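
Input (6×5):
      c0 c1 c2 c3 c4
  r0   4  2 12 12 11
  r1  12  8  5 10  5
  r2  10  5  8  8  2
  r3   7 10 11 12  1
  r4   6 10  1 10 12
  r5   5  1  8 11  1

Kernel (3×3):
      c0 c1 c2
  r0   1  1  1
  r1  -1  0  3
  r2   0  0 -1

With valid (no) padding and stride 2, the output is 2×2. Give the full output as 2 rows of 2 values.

13 43
48 -2

Output[0,0]: The receptive field on the input at this output position is [4 2 12 / 12 8 5 / 10 5 8]. Elementwise product with the kernel and sum: 4·1 + 2·1 + 12·1 + 12·-1 + 5·3 + 8·-1.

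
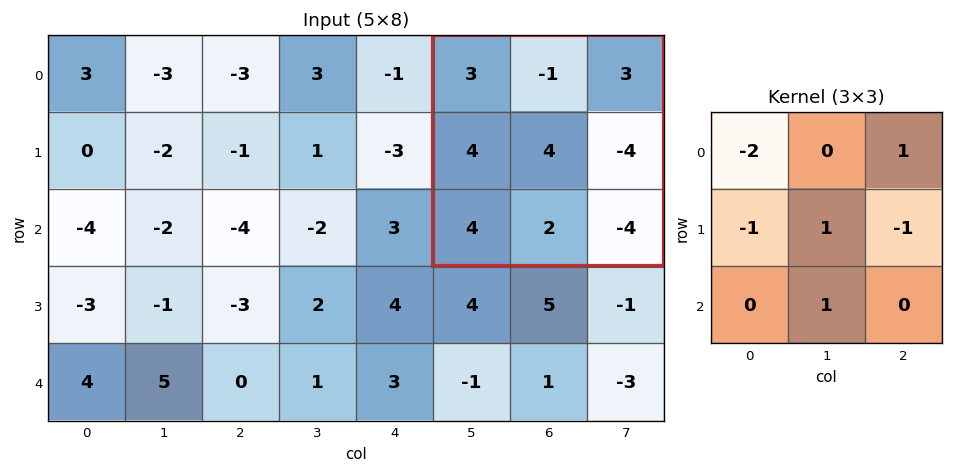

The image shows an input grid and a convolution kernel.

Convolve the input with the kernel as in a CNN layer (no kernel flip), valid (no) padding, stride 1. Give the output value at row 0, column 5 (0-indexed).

The receptive field on the input at this output position is [3 -1 3 / 4 4 -4 / 4 2 -4]. Elementwise product with the kernel and sum: 3·-2 + 3·1 + 4·-1 + 4·1 + -4·-1 + 2·1.

3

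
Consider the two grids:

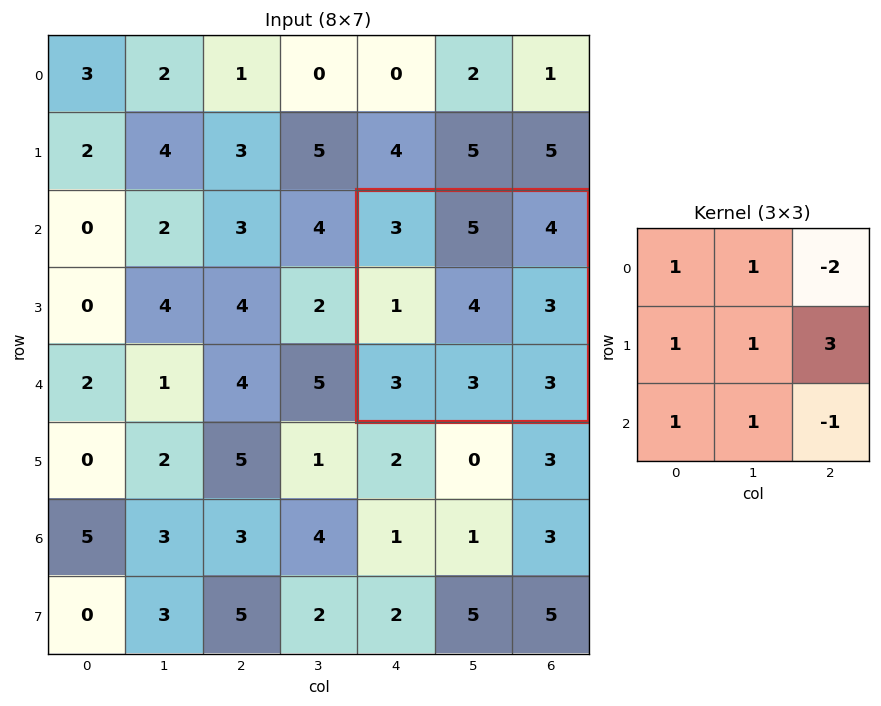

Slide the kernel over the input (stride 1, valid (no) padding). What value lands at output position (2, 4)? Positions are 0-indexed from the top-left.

17

The receptive field on the input at this output position is [3 5 4 / 1 4 3 / 3 3 3]. Elementwise product with the kernel and sum: 3·1 + 5·1 + 4·-2 + 1·1 + 4·1 + 3·3 + 3·1 + 3·1 + 3·-1.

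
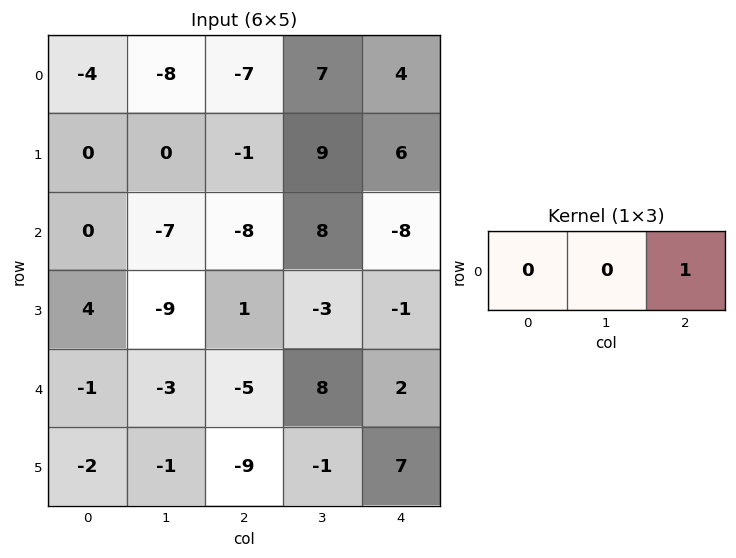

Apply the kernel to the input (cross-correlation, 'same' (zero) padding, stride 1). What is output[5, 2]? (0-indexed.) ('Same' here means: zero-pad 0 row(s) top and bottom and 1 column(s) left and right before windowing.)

-1

The receptive field on the zero-padded input at this output position is [-1 -9 -1]. Elementwise product with the kernel and sum: -1·1.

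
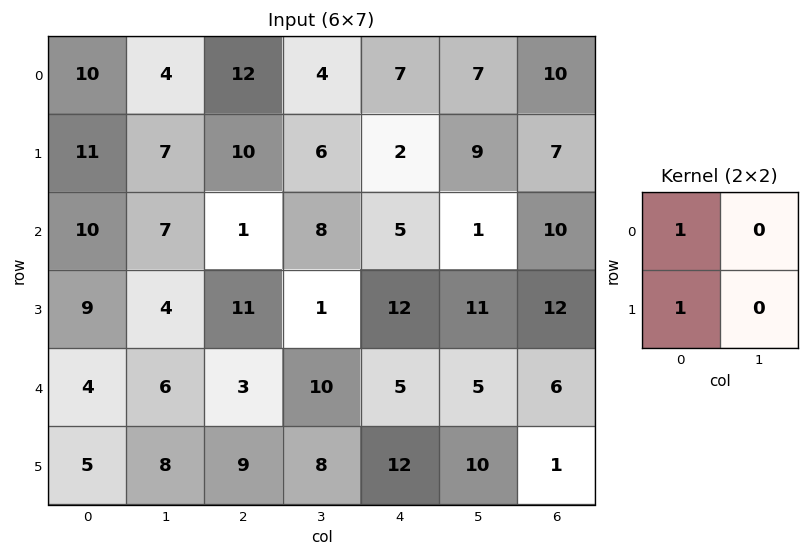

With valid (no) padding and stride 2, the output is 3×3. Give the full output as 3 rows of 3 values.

Output[0,0]: The receptive field on the input at this output position is [10 4 / 11 7]. Elementwise product with the kernel and sum: 10·1 + 11·1.

21 22 9
19 12 17
9 12 17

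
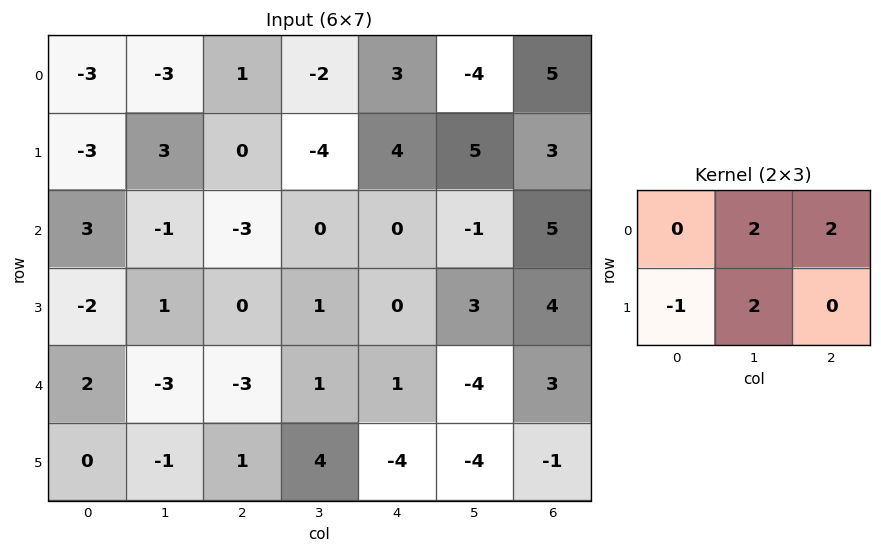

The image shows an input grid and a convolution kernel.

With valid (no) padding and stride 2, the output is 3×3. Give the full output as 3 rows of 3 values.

Output[0,0]: The receptive field on the input at this output position is [-3 -3 1 / -3 3 0]. Elementwise product with the kernel and sum: -3·2 + 1·2 + -3·-1 + 3·2.

5 -6 8
-4 2 14
-14 11 -6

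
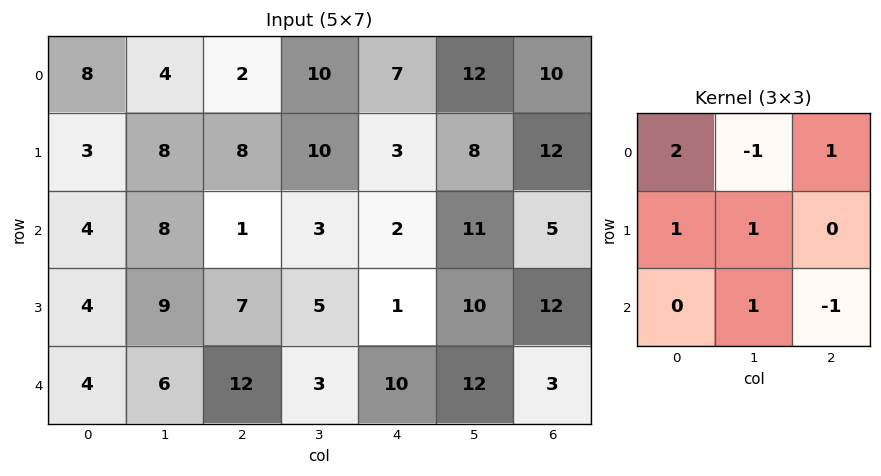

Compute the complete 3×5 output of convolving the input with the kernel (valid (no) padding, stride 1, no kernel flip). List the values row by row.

32 30 20 29 29
20 29 17 21 21
8 43 6 19 18

Output[0,0]: The receptive field on the input at this output position is [8 4 2 / 3 8 8 / 4 8 1]. Elementwise product with the kernel and sum: 8·2 + 4·-1 + 2·1 + 3·1 + 8·1 + 8·1 + 1·-1.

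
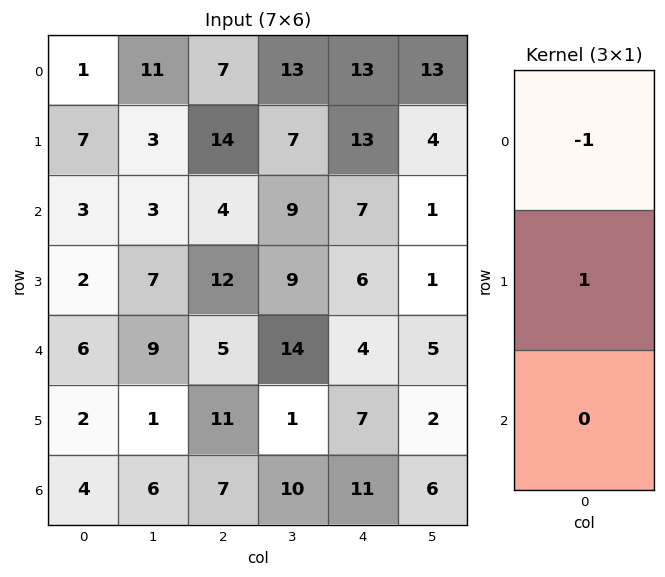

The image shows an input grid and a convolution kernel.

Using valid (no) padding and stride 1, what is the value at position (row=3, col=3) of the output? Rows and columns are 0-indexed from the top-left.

The receptive field on the input at this output position is [9 / 14 / 1]. Elementwise product with the kernel and sum: 9·-1 + 14·1.

5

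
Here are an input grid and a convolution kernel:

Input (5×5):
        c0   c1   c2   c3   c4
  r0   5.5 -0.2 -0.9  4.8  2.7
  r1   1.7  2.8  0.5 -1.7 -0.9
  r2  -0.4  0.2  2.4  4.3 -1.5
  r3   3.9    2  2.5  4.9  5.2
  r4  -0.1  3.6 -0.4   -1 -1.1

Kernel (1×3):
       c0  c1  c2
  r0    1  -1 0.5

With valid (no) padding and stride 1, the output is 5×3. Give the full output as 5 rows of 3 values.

Output[0,0]: The receptive field on the input at this output position is [5.5 -0.2 -0.9]. Elementwise product with the kernel and sum: 5.5·1 + -0.2·-1 + -0.9·0.5.

5.25 3.1 -4.35
-0.85 1.45 1.75
0.6 -0.05 -2.65
3.15 1.95 0.2
-3.9 3.5 0.05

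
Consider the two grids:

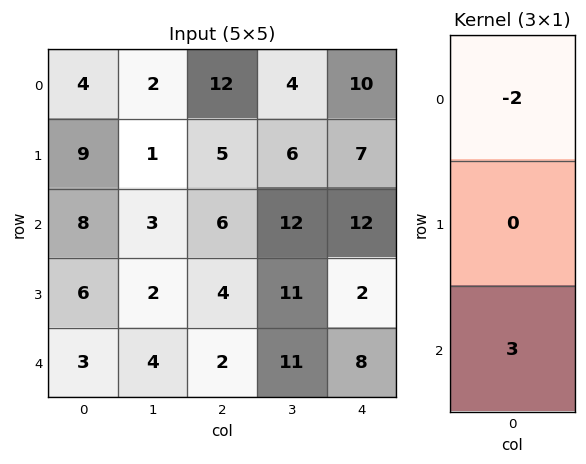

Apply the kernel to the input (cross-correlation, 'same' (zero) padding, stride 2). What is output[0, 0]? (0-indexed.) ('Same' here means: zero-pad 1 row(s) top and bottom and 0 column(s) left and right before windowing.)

The receptive field on the zero-padded input at this output position is [0 / 4 / 9]. Elementwise product with the kernel and sum: 0·-2 + 9·3.

27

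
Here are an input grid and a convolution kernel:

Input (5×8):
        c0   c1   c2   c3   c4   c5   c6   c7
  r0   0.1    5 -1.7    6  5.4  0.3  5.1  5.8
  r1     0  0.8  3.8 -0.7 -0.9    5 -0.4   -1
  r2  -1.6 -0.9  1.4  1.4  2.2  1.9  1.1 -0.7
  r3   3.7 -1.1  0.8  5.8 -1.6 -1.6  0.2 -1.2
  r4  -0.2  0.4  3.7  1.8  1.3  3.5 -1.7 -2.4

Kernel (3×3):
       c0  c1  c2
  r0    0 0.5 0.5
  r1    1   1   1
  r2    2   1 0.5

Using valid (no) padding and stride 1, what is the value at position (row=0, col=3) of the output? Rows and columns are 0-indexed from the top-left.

12.2

The receptive field on the input at this output position is [6 5.4 0.3 / -0.7 -0.9 5 / 1.4 2.2 1.9]. Elementwise product with the kernel and sum: 5.4·0.5 + 0.3·0.5 + -0.7·1 + -0.9·1 + 5·1 + 1.4·2 + 2.2·1 + 1.9·0.5.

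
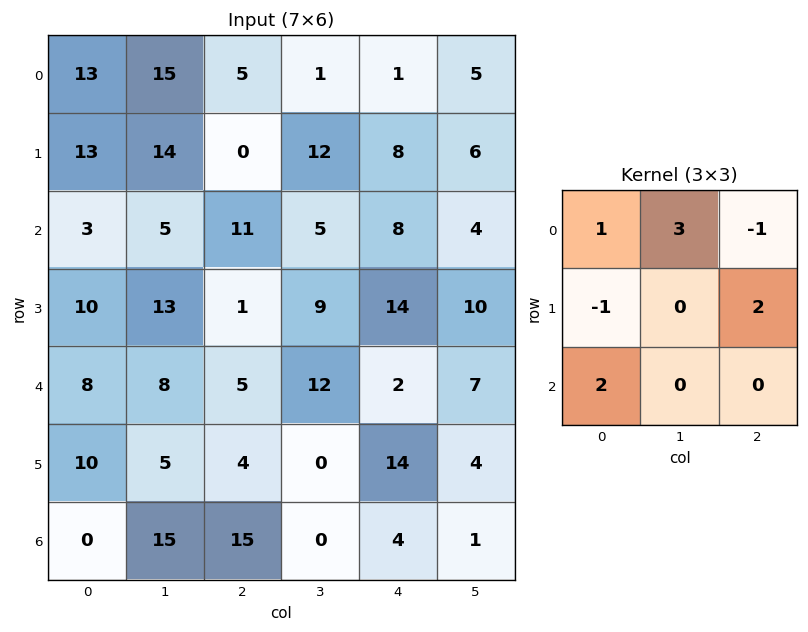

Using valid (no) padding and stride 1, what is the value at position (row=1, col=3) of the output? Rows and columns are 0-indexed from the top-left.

51

The receptive field on the input at this output position is [12 8 6 / 5 8 4 / 9 14 10]. Elementwise product with the kernel and sum: 12·1 + 8·3 + 6·-1 + 5·-1 + 4·2 + 9·2.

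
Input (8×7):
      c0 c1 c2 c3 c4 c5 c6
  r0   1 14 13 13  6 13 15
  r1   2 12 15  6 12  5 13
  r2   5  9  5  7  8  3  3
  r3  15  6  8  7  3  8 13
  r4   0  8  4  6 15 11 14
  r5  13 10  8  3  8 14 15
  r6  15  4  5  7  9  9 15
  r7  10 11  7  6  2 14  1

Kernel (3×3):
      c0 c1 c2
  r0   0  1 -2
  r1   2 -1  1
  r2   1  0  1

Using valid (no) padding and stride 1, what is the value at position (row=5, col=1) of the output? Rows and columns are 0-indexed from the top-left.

29

The receptive field on the input at this output position is [10 8 3 / 4 5 7 / 11 7 6]. Elementwise product with the kernel and sum: 8·1 + 3·-2 + 4·2 + 5·-1 + 7·1 + 11·1 + 6·1.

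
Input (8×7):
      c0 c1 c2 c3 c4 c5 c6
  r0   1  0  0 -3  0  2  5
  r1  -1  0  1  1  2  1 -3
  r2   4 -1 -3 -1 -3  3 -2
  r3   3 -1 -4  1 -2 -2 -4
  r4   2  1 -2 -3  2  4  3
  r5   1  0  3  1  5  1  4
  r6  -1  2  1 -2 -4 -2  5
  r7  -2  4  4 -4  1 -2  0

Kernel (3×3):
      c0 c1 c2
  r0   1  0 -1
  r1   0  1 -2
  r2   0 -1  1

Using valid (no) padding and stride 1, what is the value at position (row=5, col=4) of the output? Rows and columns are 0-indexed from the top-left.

The receptive field on the input at this output position is [5 1 4 / -4 -2 5 / 1 -2 0]. Elementwise product with the kernel and sum: 5·1 + 4·-1 + -2·1 + 5·-2 + -2·-1 + 0·1.

-9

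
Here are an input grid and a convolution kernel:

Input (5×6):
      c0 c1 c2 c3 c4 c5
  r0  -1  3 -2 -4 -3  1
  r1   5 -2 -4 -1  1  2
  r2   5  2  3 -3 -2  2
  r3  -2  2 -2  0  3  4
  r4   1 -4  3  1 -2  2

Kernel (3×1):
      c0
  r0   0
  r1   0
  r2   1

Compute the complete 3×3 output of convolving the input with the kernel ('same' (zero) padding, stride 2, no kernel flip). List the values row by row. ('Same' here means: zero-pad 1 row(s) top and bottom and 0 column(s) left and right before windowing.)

Output[0,0]: The receptive field on the zero-padded input at this output position is [0 / -1 / 5]. Elementwise product with the kernel and sum: 5·1.

5 -4 1
-2 -2 3
0 0 0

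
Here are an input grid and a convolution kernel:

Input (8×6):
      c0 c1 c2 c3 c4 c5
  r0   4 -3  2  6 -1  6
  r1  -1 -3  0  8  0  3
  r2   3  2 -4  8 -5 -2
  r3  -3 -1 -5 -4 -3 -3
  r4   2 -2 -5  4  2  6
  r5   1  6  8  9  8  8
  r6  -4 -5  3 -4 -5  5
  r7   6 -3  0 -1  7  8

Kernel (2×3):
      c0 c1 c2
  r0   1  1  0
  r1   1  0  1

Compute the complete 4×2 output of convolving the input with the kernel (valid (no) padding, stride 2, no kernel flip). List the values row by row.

0 8
-3 -4
9 15
-3 6

Output[0,0]: The receptive field on the input at this output position is [4 -3 2 / -1 -3 0]. Elementwise product with the kernel and sum: 4·1 + -3·1 + -1·1 + 0·1.
Output[0,1]: The receptive field on the input at this output position is [2 6 -1 / 0 8 0]. Elementwise product with the kernel and sum: 2·1 + 6·1 + 0·1 + 0·1.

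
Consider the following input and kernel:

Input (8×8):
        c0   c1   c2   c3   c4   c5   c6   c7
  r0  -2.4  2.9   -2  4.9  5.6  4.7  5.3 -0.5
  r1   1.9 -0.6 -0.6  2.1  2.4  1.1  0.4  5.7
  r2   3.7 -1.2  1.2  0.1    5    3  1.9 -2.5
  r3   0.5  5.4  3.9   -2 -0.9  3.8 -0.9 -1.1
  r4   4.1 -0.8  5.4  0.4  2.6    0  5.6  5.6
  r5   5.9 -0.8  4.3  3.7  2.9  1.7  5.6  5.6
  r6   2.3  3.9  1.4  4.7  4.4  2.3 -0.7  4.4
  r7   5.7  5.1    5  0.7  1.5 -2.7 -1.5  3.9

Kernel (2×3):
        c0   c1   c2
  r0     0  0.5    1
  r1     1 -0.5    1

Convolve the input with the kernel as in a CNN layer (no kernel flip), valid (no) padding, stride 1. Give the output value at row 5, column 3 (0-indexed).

7.95

The receptive field on the input at this output position is [3.7 2.9 1.7 / 4.7 4.4 2.3]. Elementwise product with the kernel and sum: 2.9·0.5 + 1.7·1 + 4.7·1 + 4.4·-0.5 + 2.3·1.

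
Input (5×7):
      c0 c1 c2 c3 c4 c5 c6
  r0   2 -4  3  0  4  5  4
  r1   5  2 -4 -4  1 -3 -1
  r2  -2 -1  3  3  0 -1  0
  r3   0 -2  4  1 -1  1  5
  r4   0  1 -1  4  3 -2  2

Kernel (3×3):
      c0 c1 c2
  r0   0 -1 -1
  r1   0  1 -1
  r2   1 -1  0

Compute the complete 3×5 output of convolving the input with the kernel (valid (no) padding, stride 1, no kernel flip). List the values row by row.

6 -7 -9 -2 -10
0 2 9 5 1
-9 -1 -6 0 2

Output[0,0]: The receptive field on the input at this output position is [2 -4 3 / 5 2 -4 / -2 -1 3]. Elementwise product with the kernel and sum: -4·-1 + 3·-1 + 2·1 + -4·-1 + -2·1 + -1·-1.
Output[0,1]: The receptive field on the input at this output position is [-4 3 0 / 2 -4 -4 / -1 3 3]. Elementwise product with the kernel and sum: 3·-1 + 0·-1 + -4·1 + -4·-1 + -1·1 + 3·-1.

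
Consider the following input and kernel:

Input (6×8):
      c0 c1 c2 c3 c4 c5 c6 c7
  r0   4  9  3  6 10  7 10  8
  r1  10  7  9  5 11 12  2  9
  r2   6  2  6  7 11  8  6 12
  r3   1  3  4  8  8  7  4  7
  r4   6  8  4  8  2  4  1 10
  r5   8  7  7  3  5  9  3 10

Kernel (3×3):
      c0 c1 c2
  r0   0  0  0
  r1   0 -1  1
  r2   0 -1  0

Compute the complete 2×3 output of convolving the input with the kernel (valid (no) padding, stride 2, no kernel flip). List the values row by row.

0 -1 -18
-7 -8 -7

Output[0,0]: The receptive field on the input at this output position is [4 9 3 / 10 7 9 / 6 2 6]. Elementwise product with the kernel and sum: 7·-1 + 9·1 + 2·-1.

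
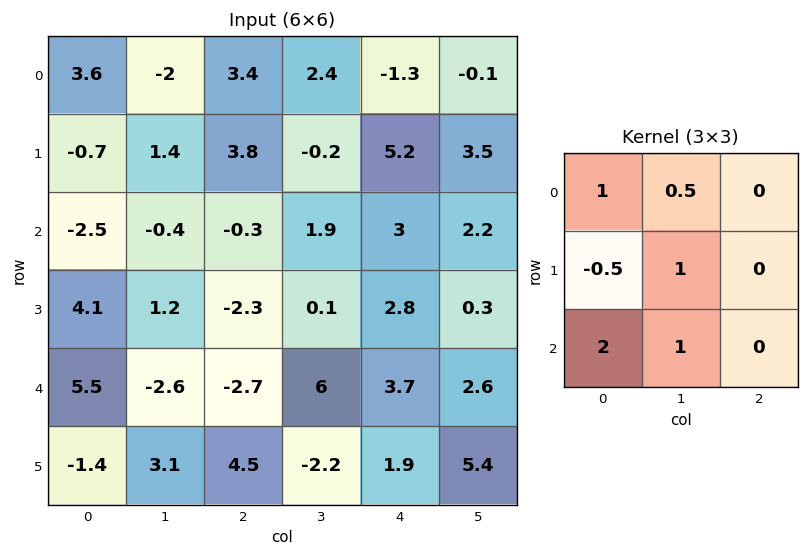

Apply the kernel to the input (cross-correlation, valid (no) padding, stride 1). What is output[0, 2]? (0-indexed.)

The receptive field on the input at this output position is [3.4 2.4 -1.3 / 3.8 -0.2 5.2 / -0.3 1.9 3]. Elementwise product with the kernel and sum: 3.4·1 + 2.4·0.5 + 3.8·-0.5 + -0.2·1 + -0.3·2 + 1.9·1.

3.8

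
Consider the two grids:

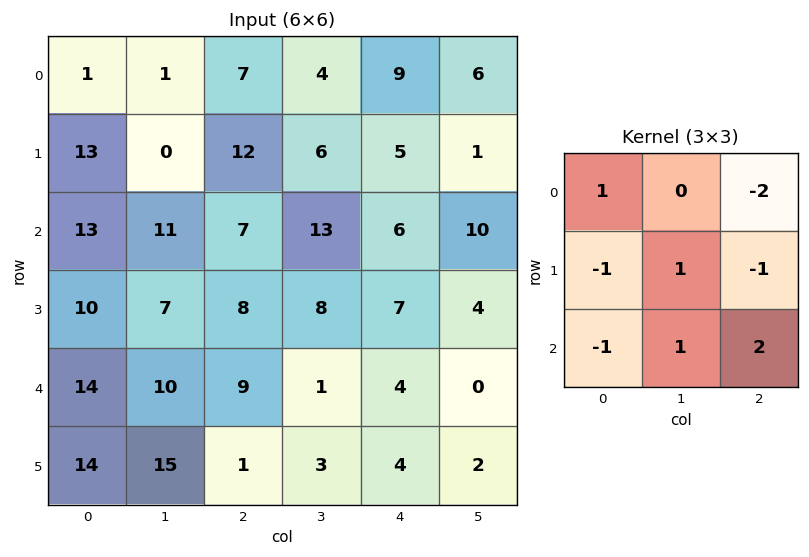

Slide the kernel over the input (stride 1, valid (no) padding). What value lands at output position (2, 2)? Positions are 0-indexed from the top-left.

The receptive field on the input at this output position is [7 13 6 / 8 8 7 / 9 1 4]. Elementwise product with the kernel and sum: 7·1 + 6·-2 + 8·-1 + 8·1 + 7·-1 + 9·-1 + 1·1 + 4·2.

-12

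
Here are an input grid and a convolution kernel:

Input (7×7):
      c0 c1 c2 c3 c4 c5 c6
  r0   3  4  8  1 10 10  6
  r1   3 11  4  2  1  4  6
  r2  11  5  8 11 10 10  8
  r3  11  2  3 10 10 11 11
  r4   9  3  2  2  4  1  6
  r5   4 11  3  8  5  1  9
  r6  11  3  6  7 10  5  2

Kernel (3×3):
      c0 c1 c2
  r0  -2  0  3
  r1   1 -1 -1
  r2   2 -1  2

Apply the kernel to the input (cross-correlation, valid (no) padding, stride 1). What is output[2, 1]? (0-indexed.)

The receptive field on the input at this output position is [5 8 11 / 2 3 10 / 3 2 2]. Elementwise product with the kernel and sum: 5·-2 + 11·3 + 2·1 + 3·-1 + 10·-1 + 3·2 + 2·-1 + 2·2.

20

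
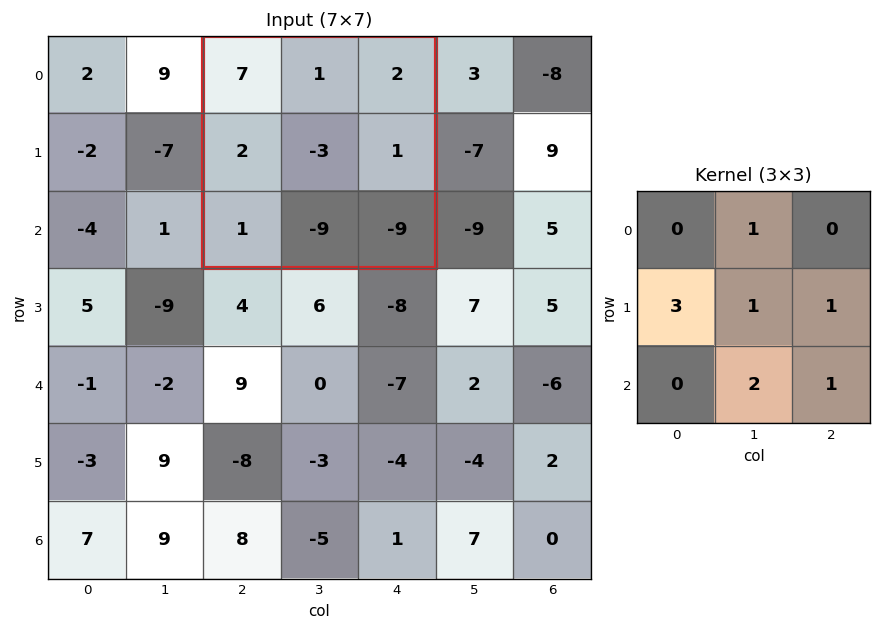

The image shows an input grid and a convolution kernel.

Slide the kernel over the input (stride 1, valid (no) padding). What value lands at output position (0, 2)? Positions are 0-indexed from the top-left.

The receptive field on the input at this output position is [7 1 2 / 2 -3 1 / 1 -9 -9]. Elementwise product with the kernel and sum: 1·1 + 2·3 + -3·1 + 1·1 + -9·2 + -9·1.

-22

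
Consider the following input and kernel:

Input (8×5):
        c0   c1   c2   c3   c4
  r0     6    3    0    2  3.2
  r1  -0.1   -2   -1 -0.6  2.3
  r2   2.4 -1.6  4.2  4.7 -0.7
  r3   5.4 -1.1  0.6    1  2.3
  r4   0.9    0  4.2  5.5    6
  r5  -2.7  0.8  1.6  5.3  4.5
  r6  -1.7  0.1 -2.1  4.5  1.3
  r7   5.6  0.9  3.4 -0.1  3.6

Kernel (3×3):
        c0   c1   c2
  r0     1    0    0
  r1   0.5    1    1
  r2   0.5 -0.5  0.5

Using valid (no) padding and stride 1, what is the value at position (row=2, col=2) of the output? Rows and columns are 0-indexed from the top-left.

The receptive field on the input at this output position is [4.2 4.7 -0.7 / 0.6 1 2.3 / 4.2 5.5 6]. Elementwise product with the kernel and sum: 4.2·1 + 0.6·0.5 + 1·1 + 2.3·1 + 4.2·0.5 + 5.5·-0.5 + 6·0.5.

10.15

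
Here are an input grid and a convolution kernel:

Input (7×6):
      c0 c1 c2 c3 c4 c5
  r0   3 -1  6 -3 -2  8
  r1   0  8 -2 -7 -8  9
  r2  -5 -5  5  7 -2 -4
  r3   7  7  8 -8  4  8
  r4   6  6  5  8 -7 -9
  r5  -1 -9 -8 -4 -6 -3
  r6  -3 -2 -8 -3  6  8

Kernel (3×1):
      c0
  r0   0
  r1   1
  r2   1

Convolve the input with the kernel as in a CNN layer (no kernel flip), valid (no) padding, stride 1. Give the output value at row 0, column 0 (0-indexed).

The receptive field on the input at this output position is [3 / 0 / -5]. Elementwise product with the kernel and sum: 0·1 + -5·1.

-5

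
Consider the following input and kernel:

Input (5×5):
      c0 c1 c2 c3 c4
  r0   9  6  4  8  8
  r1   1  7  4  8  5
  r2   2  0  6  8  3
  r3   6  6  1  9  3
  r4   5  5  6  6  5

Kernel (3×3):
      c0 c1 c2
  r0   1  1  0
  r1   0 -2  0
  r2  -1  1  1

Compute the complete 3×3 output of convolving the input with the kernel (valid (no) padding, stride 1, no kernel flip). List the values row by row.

5 16 1
9 3 7
-4 11 1

Output[0,0]: The receptive field on the input at this output position is [9 6 4 / 1 7 4 / 2 0 6]. Elementwise product with the kernel and sum: 9·1 + 6·1 + 7·-2 + 2·-1 + 0·1 + 6·1.
Output[0,1]: The receptive field on the input at this output position is [6 4 8 / 7 4 8 / 0 6 8]. Elementwise product with the kernel and sum: 6·1 + 4·1 + 4·-2 + 0·-1 + 6·1 + 8·1.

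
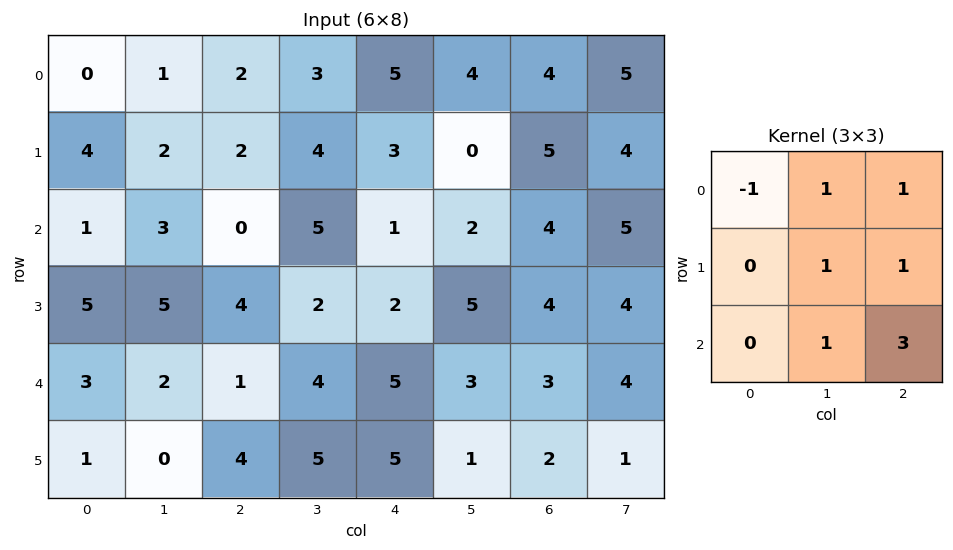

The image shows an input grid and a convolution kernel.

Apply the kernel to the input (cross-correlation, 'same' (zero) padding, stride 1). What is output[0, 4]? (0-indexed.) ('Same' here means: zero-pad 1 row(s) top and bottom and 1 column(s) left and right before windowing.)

The receptive field on the zero-padded input at this output position is [0 0 0 / 3 5 4 / 4 3 0]. Elementwise product with the kernel and sum: 0·-1 + 0·1 + 0·1 + 5·1 + 4·1 + 3·1 + 0·3.

12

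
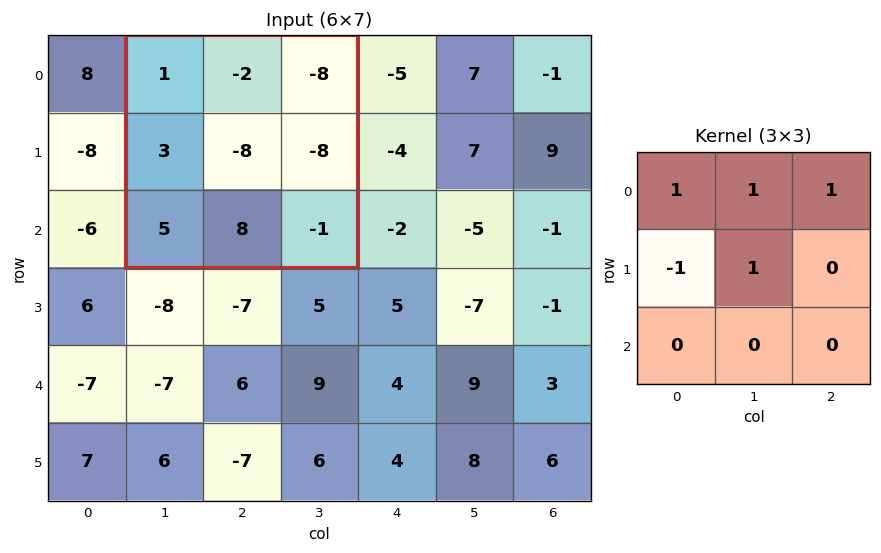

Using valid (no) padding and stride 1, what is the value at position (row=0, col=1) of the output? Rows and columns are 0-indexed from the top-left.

-20

The receptive field on the input at this output position is [1 -2 -8 / 3 -8 -8 / 5 8 -1]. Elementwise product with the kernel and sum: 1·1 + -2·1 + -8·1 + 3·-1 + -8·1.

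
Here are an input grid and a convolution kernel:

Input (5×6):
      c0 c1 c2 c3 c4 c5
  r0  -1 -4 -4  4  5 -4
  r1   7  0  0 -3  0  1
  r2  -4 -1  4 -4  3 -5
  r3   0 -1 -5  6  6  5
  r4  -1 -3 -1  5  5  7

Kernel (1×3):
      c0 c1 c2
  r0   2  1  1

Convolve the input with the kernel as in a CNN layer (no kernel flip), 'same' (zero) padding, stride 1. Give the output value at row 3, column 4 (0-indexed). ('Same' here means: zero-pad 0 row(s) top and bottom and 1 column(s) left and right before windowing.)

The receptive field on the zero-padded input at this output position is [6 6 5]. Elementwise product with the kernel and sum: 6·2 + 6·1 + 5·1.

23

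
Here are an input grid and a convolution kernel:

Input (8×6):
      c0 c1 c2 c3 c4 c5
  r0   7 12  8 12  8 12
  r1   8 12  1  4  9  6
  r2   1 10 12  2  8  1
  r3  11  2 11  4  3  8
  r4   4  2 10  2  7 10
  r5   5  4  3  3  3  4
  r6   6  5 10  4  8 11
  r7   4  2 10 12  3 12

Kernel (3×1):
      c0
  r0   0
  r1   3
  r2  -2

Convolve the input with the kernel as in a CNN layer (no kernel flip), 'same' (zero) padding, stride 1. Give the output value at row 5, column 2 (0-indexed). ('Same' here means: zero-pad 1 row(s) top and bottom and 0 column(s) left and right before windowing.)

-11

The receptive field on the zero-padded input at this output position is [10 / 3 / 10]. Elementwise product with the kernel and sum: 3·3 + 10·-2.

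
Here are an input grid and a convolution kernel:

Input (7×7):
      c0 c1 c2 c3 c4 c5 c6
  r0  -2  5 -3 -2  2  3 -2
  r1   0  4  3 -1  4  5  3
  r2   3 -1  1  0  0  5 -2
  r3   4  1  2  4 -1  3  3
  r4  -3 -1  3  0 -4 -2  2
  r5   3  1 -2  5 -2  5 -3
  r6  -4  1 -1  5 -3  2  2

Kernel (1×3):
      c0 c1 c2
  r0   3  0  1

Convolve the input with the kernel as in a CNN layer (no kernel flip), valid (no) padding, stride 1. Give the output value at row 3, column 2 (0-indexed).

The receptive field on the input at this output position is [2 4 -1]. Elementwise product with the kernel and sum: 2·3 + -1·1.

5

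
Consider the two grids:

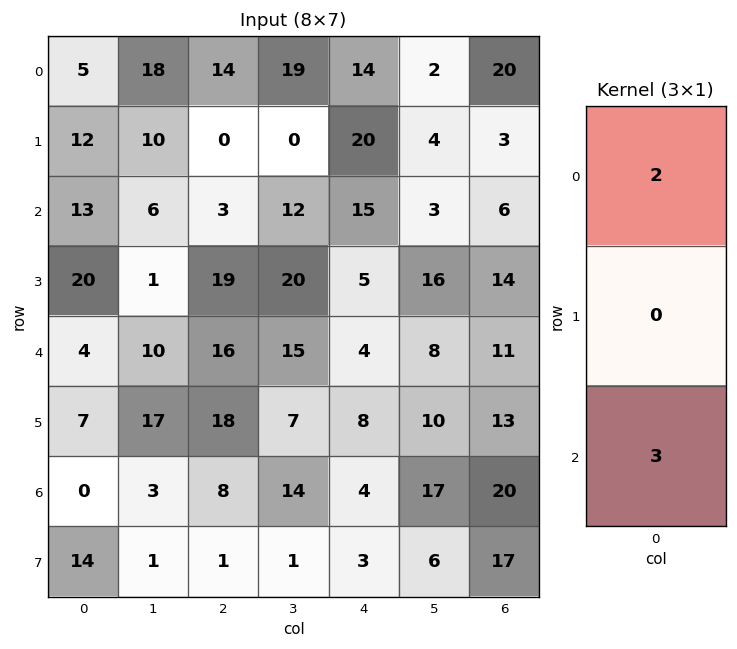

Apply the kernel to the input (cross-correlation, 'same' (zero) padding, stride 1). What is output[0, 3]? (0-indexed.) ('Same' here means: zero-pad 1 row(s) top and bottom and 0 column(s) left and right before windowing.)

0

The receptive field on the zero-padded input at this output position is [0 / 19 / 0]. Elementwise product with the kernel and sum: 0·2 + 0·3.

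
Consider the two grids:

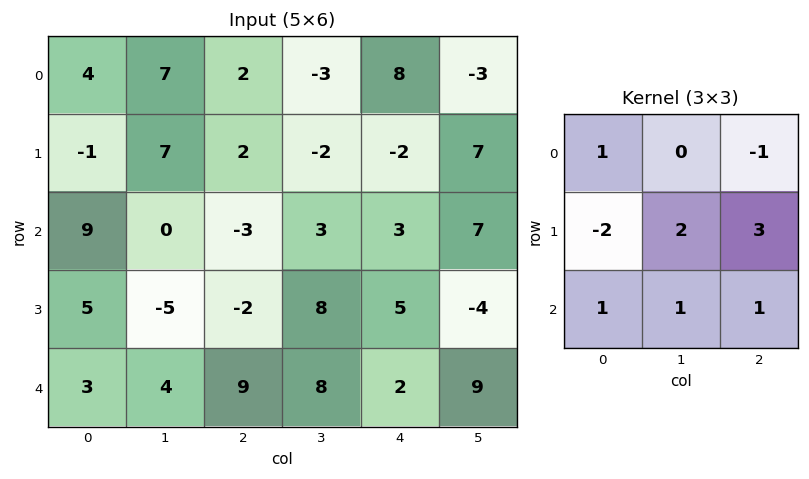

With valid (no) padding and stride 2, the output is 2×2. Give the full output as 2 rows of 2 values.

30 -17
2 48

Output[0,0]: The receptive field on the input at this output position is [4 7 2 / -1 7 2 / 9 0 -3]. Elementwise product with the kernel and sum: 4·1 + 2·-1 + -1·-2 + 7·2 + 2·3 + 9·1 + 0·1 + -3·1.
Output[0,1]: The receptive field on the input at this output position is [2 -3 8 / 2 -2 -2 / -3 3 3]. Elementwise product with the kernel and sum: 2·1 + 8·-1 + 2·-2 + -2·2 + -2·3 + -3·1 + 3·1 + 3·1.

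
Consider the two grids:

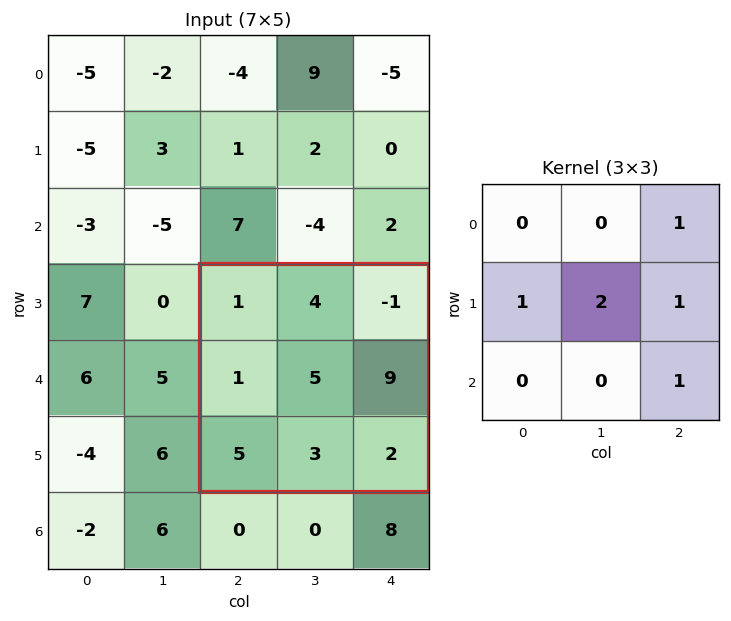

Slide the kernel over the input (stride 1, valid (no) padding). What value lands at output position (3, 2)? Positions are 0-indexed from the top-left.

21

The receptive field on the input at this output position is [1 4 -1 / 1 5 9 / 5 3 2]. Elementwise product with the kernel and sum: -1·1 + 1·1 + 5·2 + 9·1 + 2·1.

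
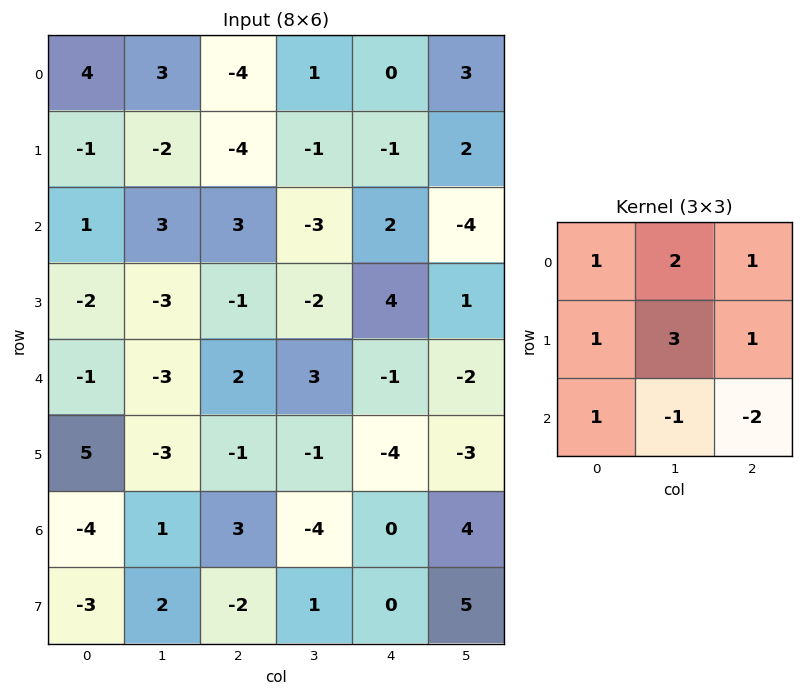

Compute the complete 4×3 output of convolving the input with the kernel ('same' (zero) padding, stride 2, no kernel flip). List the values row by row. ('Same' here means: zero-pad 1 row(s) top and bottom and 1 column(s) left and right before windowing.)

Output[0,0]: The receptive field on the zero-padded input at this output position is [0 0 0 / 0 4 3 / 0 -1 -2]. Elementwise product with the kernel and sum: 0·1 + 0·2 + 0·1 + 0·1 + 4·3 + 3·1 + 0·1 + -1·-1 + -2·-2.

20 -4 0
10 0 -10
-12 -1 14
-5 2 -21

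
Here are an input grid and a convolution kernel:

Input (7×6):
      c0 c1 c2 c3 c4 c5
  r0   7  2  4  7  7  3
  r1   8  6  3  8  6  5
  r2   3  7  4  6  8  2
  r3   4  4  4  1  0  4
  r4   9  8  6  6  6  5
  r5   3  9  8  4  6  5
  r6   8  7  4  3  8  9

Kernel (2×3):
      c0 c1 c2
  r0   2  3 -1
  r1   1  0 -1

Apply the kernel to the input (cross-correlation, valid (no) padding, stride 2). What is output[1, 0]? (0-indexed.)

The receptive field on the input at this output position is [3 7 4 / 4 4 4]. Elementwise product with the kernel and sum: 3·2 + 7·3 + 4·-1 + 4·1 + 4·-1.

23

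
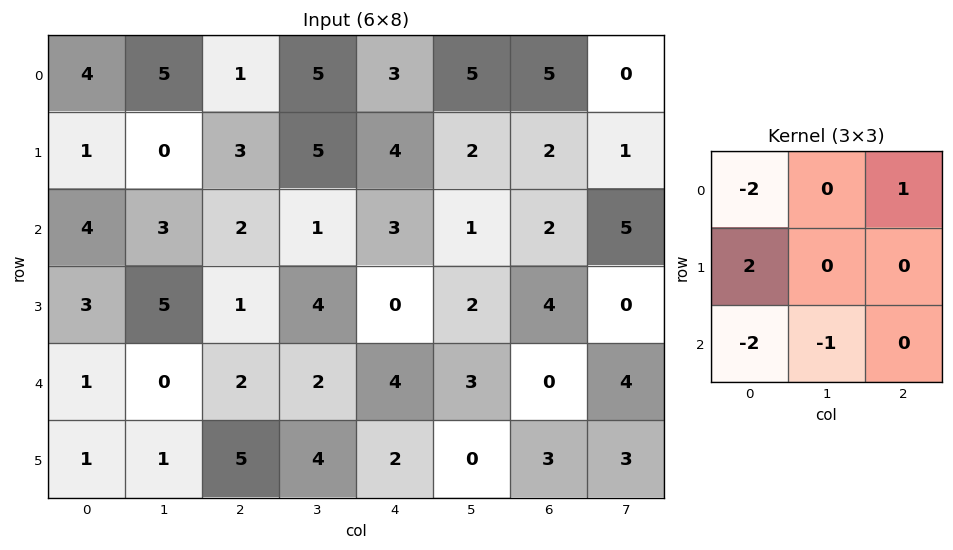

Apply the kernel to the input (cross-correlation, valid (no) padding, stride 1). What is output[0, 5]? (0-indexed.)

The receptive field on the input at this output position is [5 5 0 / 2 2 1 / 1 2 5]. Elementwise product with the kernel and sum: 5·-2 + 0·1 + 2·2 + 1·-2 + 2·-1.

-10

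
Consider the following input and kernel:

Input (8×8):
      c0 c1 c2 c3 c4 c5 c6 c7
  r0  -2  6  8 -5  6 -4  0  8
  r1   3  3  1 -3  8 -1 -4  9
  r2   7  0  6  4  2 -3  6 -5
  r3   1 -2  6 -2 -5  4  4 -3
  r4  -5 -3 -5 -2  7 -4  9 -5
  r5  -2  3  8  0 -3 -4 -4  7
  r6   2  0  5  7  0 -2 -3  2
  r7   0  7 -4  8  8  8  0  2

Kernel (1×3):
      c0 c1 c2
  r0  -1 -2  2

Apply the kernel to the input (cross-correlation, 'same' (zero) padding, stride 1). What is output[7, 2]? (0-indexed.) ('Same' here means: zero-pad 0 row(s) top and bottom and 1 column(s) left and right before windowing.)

The receptive field on the zero-padded input at this output position is [7 -4 8]. Elementwise product with the kernel and sum: 7·-1 + -4·-2 + 8·2.

17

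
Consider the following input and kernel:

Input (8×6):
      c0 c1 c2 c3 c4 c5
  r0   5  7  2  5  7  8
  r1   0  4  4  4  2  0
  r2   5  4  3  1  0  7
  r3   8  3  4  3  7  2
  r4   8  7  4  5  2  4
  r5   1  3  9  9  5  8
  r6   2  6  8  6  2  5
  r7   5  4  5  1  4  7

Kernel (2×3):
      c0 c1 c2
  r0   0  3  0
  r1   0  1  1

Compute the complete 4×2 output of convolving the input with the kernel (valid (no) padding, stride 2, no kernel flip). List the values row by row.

Output[0,0]: The receptive field on the input at this output position is [5 7 2 / 0 4 4]. Elementwise product with the kernel and sum: 7·3 + 4·1 + 4·1.

29 21
19 13
33 29
27 23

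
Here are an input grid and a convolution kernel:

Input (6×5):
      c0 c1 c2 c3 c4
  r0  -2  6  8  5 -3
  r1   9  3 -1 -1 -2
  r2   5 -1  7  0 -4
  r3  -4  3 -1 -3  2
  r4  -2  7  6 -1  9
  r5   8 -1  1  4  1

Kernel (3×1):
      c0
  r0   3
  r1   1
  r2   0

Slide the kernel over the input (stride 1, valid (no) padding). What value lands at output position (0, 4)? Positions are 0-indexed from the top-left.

-11

The receptive field on the input at this output position is [-3 / -2 / -4]. Elementwise product with the kernel and sum: -3·3 + -2·1.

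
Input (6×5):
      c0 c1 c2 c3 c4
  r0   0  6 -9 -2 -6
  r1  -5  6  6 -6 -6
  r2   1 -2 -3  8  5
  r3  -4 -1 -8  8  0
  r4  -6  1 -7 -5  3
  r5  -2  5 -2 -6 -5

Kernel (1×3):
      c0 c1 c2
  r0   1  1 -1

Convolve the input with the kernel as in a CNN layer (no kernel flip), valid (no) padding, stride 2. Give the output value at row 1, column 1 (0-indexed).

The receptive field on the input at this output position is [-3 8 5]. Elementwise product with the kernel and sum: -3·1 + 8·1 + 5·-1.

0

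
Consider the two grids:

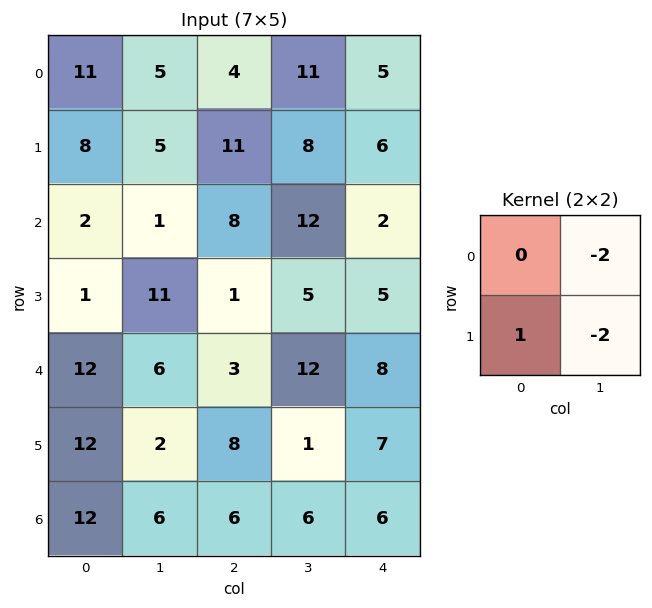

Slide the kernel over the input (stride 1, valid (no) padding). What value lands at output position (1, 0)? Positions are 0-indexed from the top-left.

-10

The receptive field on the input at this output position is [8 5 / 2 1]. Elementwise product with the kernel and sum: 5·-2 + 2·1 + 1·-2.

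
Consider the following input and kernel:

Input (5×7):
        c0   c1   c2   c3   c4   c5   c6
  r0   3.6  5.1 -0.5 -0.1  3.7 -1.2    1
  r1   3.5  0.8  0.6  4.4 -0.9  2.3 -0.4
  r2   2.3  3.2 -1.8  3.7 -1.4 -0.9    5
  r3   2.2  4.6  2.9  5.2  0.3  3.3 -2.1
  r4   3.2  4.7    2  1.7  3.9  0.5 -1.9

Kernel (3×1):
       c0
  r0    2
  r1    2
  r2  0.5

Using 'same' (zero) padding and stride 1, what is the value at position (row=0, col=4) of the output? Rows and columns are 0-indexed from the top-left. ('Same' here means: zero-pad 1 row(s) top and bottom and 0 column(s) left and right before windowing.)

The receptive field on the zero-padded input at this output position is [0 / 3.7 / -0.9]. Elementwise product with the kernel and sum: 0·2 + 3.7·2 + -0.9·0.5.

6.95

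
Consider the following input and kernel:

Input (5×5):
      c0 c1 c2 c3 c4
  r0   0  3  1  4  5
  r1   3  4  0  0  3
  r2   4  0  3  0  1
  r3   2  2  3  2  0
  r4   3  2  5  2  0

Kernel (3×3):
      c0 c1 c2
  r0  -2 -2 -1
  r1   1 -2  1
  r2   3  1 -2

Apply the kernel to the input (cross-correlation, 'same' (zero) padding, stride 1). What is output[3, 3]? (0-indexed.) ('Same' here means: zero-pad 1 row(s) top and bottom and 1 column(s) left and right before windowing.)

9

The receptive field on the zero-padded input at this output position is [3 0 1 / 3 2 0 / 5 2 0]. Elementwise product with the kernel and sum: 3·-2 + 0·-2 + 1·-1 + 3·1 + 2·-2 + 0·1 + 5·3 + 2·1 + 0·-2.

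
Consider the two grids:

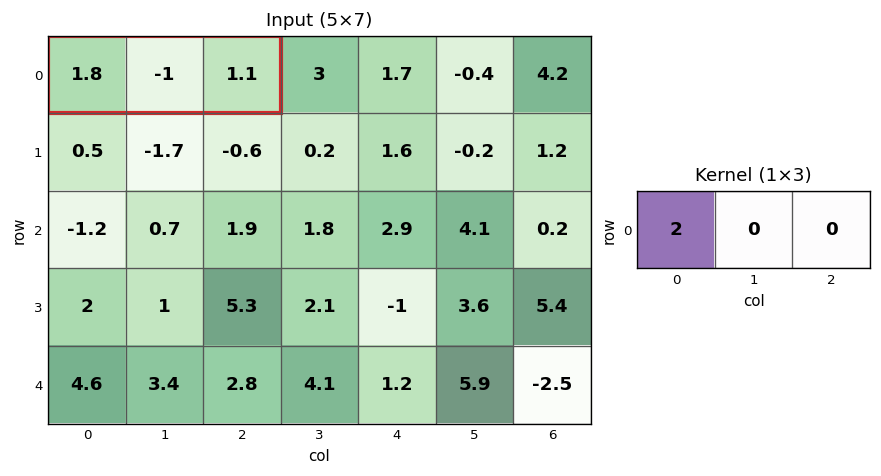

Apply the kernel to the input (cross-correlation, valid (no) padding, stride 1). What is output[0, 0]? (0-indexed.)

The receptive field on the input at this output position is [1.8 -1 1.1]. Elementwise product with the kernel and sum: 1.8·2.

3.6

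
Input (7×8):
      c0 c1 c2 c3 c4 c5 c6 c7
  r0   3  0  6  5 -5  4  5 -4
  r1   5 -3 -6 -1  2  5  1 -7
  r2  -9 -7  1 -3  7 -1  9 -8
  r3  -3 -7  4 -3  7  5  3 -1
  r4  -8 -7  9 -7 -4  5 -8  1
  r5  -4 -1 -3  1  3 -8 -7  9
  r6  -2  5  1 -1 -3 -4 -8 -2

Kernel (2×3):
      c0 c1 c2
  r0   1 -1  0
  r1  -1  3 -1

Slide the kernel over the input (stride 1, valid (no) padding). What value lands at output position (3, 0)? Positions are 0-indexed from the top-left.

The receptive field on the input at this output position is [-3 -7 4 / -8 -7 9]. Elementwise product with the kernel and sum: -3·1 + -7·-1 + -8·-1 + -7·3 + 9·-1.

-18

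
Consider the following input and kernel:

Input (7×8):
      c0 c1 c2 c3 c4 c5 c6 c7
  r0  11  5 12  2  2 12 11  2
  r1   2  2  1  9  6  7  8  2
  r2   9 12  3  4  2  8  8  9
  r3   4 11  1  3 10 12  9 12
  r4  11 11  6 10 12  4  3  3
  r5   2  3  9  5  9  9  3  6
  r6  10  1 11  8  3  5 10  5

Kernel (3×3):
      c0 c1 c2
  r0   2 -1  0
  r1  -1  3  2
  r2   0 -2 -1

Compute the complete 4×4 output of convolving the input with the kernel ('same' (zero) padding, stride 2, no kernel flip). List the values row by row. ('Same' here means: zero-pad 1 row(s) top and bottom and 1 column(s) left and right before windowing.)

Output[0,0]: The receptive field on the zero-padded input at this output position is [0 0 0 / 0 11 5 / 0 2 2]. Elementwise product with the kernel and sum: 0·2 + 0·-1 + 0·-1 + 11·3 + 5·2 + 2·-2 + 2·-1.
Output[0,1]: The receptive field on the zero-padded input at this output position is [0 0 0 / 5 12 2 / 2 1 9]. Elementwise product with the kernel and sum: 0·2 + 0·-1 + 5·-1 + 12·3 + 2·2 + 1·-2 + 9·-1.

37 24 9 7
30 3 -2 10
44 25 3 14
30 45 12 50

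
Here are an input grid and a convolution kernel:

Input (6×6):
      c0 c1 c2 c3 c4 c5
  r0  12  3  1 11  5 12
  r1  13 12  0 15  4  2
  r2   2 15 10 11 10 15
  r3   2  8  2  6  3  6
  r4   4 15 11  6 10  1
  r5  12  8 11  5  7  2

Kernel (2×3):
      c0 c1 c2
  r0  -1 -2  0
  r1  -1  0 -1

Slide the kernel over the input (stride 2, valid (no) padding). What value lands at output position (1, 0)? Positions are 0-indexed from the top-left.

-36

The receptive field on the input at this output position is [2 15 10 / 2 8 2]. Elementwise product with the kernel and sum: 2·-1 + 15·-2 + 2·-1 + 2·-1.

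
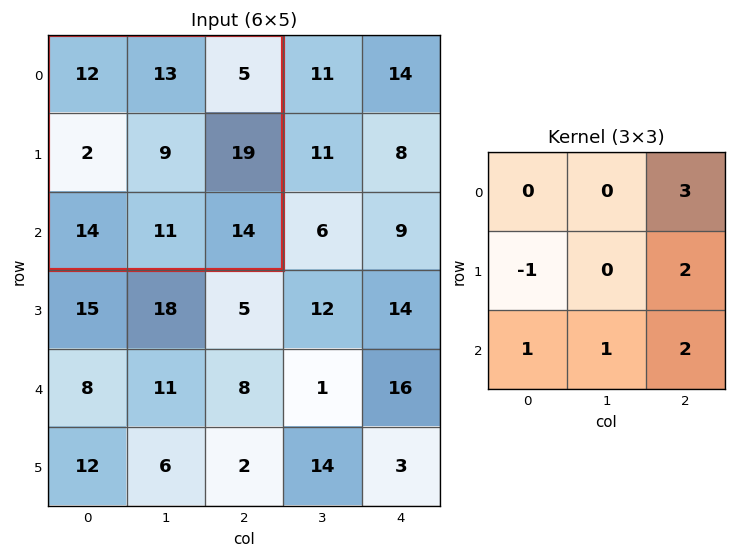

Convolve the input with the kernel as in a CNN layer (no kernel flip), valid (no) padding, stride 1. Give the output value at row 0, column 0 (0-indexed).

The receptive field on the input at this output position is [12 13 5 / 2 9 19 / 14 11 14]. Elementwise product with the kernel and sum: 5·3 + 2·-1 + 19·2 + 14·1 + 11·1 + 14·2.

104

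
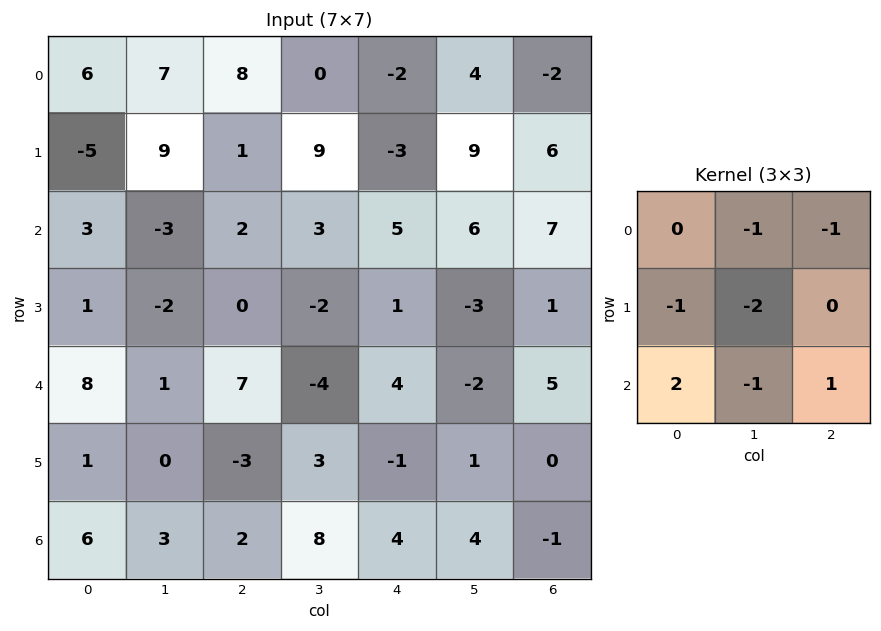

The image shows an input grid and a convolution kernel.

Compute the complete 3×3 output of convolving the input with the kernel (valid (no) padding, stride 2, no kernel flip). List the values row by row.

-17 -11 -6
26 18 7
2 -3 -1

Output[0,0]: The receptive field on the input at this output position is [6 7 8 / -5 9 1 / 3 -3 2]. Elementwise product with the kernel and sum: 7·-1 + 8·-1 + -5·-1 + 9·-2 + 3·2 + -3·-1 + 2·1.
Output[0,1]: The receptive field on the input at this output position is [8 0 -2 / 1 9 -3 / 2 3 5]. Elementwise product with the kernel and sum: 0·-1 + -2·-1 + 1·-1 + 9·-2 + 2·2 + 3·-1 + 5·1.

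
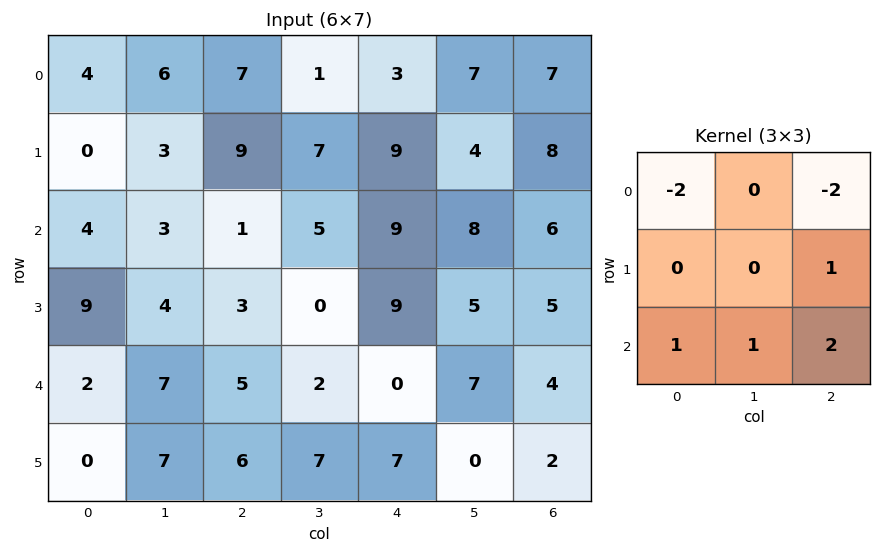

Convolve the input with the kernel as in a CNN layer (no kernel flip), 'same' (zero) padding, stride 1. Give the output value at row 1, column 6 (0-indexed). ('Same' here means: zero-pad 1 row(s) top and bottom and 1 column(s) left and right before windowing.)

0

The receptive field on the zero-padded input at this output position is [7 7 0 / 4 8 0 / 8 6 0]. Elementwise product with the kernel and sum: 7·-2 + 0·-2 + 0·1 + 8·1 + 6·1 + 0·2.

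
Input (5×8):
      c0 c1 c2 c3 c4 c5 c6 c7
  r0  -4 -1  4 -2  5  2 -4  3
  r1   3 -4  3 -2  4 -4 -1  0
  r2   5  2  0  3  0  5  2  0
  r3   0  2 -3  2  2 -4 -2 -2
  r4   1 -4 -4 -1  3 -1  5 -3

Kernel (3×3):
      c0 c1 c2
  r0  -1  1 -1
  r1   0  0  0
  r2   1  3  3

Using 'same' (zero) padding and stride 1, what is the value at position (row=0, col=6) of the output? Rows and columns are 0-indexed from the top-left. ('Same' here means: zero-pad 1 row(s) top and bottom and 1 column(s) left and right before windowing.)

The receptive field on the zero-padded input at this output position is [0 0 0 / 2 -4 3 / -4 -1 0]. Elementwise product with the kernel and sum: 0·-1 + 0·1 + 0·-1 + -4·1 + -1·3 + 0·3.

-7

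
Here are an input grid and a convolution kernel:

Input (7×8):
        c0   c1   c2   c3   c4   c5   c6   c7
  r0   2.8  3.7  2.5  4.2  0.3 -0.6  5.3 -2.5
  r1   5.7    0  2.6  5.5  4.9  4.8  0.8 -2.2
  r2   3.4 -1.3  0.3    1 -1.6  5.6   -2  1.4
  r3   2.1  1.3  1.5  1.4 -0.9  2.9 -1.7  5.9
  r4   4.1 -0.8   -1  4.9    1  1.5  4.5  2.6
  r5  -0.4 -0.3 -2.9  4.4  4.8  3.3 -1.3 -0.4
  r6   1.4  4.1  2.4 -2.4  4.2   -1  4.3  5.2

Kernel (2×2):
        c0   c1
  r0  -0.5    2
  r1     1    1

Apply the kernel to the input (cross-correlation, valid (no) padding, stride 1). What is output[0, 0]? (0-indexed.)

The receptive field on the input at this output position is [2.8 3.7 / 5.7 0]. Elementwise product with the kernel and sum: 2.8·-0.5 + 3.7·2 + 5.7·1 + 0·1.

11.7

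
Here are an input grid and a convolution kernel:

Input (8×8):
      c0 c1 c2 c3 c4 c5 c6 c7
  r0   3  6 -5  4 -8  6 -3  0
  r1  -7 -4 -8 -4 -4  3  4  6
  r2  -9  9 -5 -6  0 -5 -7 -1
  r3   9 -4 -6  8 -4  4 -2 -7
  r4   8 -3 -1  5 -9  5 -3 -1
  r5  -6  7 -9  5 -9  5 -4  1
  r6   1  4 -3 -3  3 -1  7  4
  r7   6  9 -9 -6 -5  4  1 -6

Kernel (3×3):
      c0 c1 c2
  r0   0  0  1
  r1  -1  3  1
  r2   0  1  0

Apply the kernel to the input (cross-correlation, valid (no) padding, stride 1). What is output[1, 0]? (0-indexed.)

The receptive field on the input at this output position is [-7 -4 -8 / -9 9 -5 / 9 -4 -6]. Elementwise product with the kernel and sum: -8·1 + -9·-1 + 9·3 + -5·1 + -4·1.

19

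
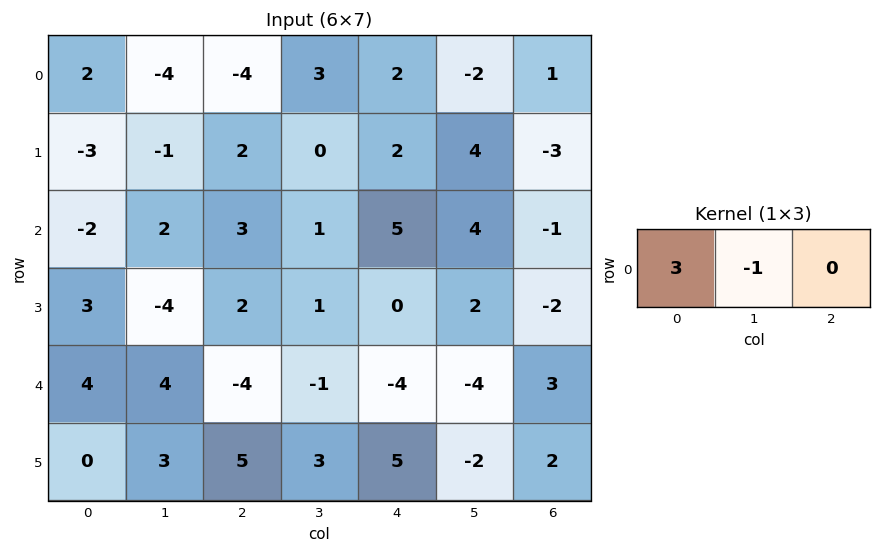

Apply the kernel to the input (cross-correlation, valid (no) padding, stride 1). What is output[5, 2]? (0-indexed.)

12

The receptive field on the input at this output position is [5 3 5]. Elementwise product with the kernel and sum: 5·3 + 3·-1.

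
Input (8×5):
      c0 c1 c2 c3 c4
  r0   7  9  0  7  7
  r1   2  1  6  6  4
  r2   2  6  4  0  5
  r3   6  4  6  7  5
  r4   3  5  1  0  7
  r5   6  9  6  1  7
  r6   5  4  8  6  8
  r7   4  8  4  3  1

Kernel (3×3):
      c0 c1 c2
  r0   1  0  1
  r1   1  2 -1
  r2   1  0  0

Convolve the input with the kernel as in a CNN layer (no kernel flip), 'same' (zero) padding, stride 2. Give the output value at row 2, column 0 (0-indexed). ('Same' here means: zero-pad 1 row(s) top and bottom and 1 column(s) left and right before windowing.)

The receptive field on the zero-padded input at this output position is [0 6 4 / 0 3 5 / 0 6 9]. Elementwise product with the kernel and sum: 0·1 + 4·1 + 0·1 + 3·2 + 5·-1 + 0·1.

5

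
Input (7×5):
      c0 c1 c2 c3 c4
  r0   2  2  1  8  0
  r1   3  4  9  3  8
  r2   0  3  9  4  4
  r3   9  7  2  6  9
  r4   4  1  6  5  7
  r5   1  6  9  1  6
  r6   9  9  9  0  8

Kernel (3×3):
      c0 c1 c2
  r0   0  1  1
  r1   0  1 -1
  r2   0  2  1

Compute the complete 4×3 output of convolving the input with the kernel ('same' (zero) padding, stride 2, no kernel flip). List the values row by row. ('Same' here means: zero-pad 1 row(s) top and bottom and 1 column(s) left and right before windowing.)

Output[0,0]: The receptive field on the zero-padded input at this output position is [0 0 0 / 0 2 2 / 0 3 4]. Elementwise product with the kernel and sum: 0·1 + 0·1 + 2·1 + 2·-1 + 3·2 + 4·1.
Output[0,1]: The receptive field on the zero-padded input at this output position is [0 0 0 / 2 1 8 / 4 9 3]. Elementwise product with the kernel and sum: 0·1 + 0·1 + 1·1 + 8·-1 + 9·2 + 3·1.

10 14 16
29 27 30
27 28 28
7 19 14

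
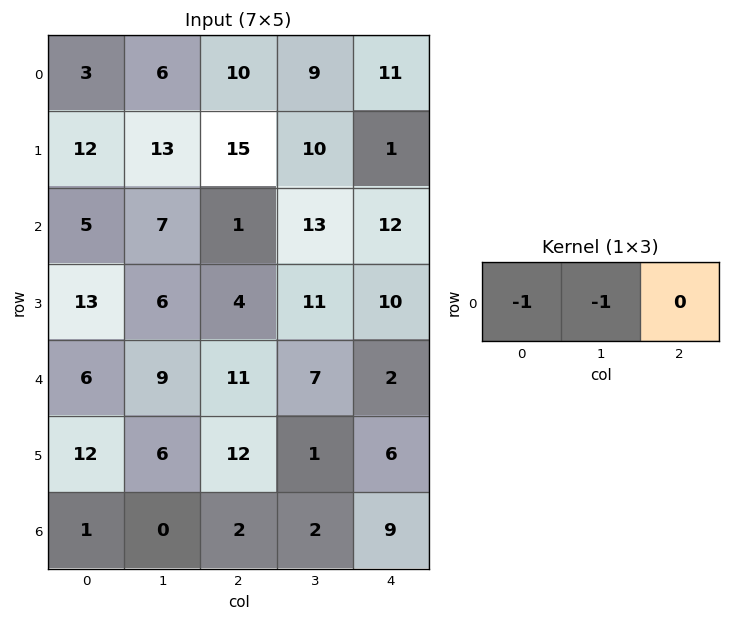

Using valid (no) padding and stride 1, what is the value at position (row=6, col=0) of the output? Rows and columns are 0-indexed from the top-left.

-1

The receptive field on the input at this output position is [1 0 2]. Elementwise product with the kernel and sum: 1·-1 + 0·-1.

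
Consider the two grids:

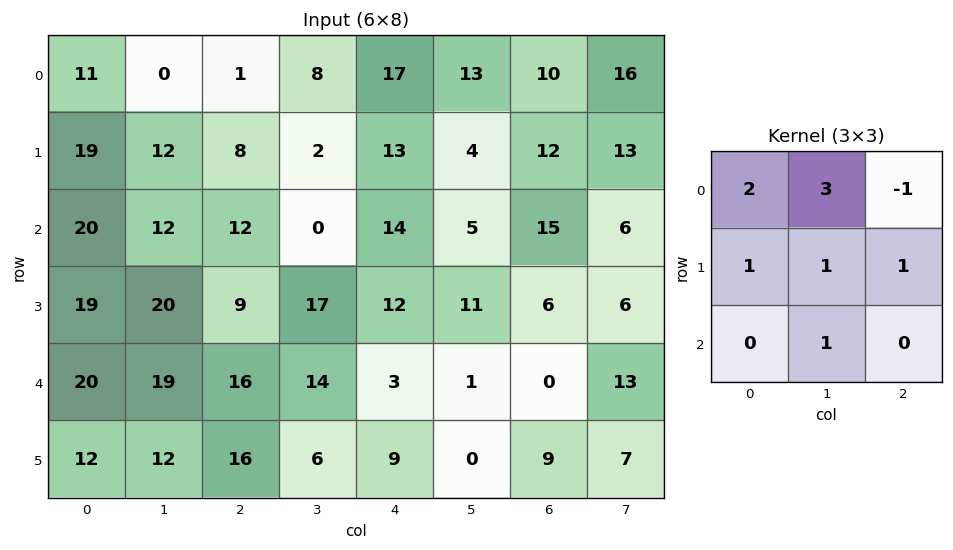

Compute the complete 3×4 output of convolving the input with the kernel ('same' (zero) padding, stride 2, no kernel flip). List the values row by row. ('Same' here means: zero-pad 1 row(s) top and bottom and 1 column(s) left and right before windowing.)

30 17 51 51
96 79 70 63
88 115 86 57

Output[0,0]: The receptive field on the zero-padded input at this output position is [0 0 0 / 0 11 0 / 0 19 12]. Elementwise product with the kernel and sum: 0·2 + 0·3 + 0·-1 + 0·1 + 11·1 + 0·1 + 19·1.
Output[0,1]: The receptive field on the zero-padded input at this output position is [0 0 0 / 0 1 8 / 12 8 2]. Elementwise product with the kernel and sum: 0·2 + 0·3 + 0·-1 + 0·1 + 1·1 + 8·1 + 8·1.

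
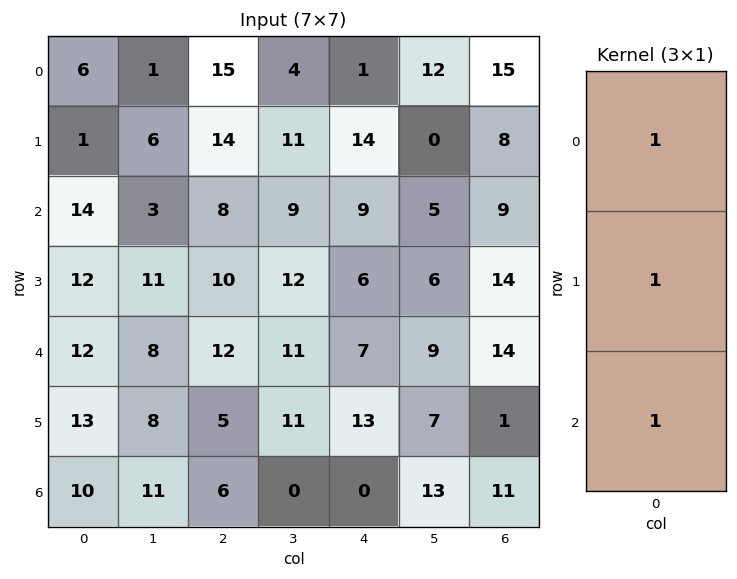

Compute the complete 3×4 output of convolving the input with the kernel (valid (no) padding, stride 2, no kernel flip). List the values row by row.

21 37 24 32
38 30 22 37
35 23 20 26

Output[0,0]: The receptive field on the input at this output position is [6 / 1 / 14]. Elementwise product with the kernel and sum: 6·1 + 1·1 + 14·1.
Output[0,1]: The receptive field on the input at this output position is [15 / 14 / 8]. Elementwise product with the kernel and sum: 15·1 + 14·1 + 8·1.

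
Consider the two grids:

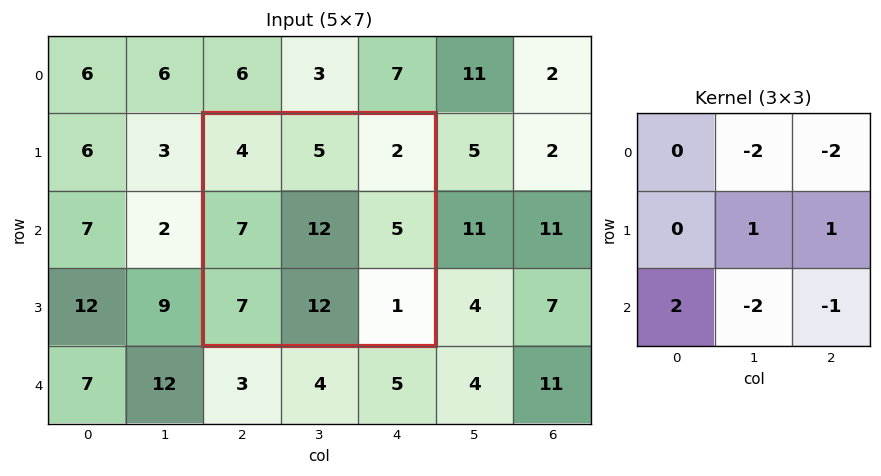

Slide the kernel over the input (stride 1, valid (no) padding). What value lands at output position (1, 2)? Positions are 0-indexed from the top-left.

-8

The receptive field on the input at this output position is [4 5 2 / 7 12 5 / 7 12 1]. Elementwise product with the kernel and sum: 5·-2 + 2·-2 + 12·1 + 5·1 + 7·2 + 12·-2 + 1·-1.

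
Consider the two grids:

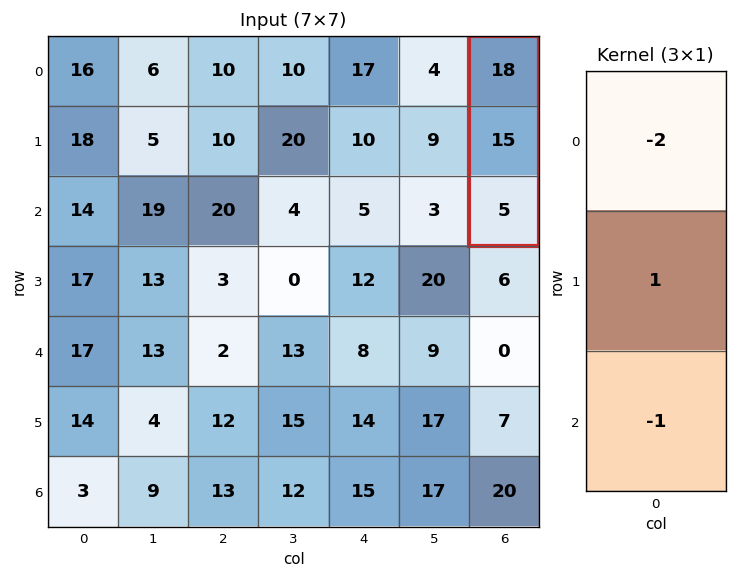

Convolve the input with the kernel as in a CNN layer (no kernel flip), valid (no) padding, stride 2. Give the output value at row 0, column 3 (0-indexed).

-26

The receptive field on the input at this output position is [18 / 15 / 5]. Elementwise product with the kernel and sum: 18·-2 + 15·1 + 5·-1.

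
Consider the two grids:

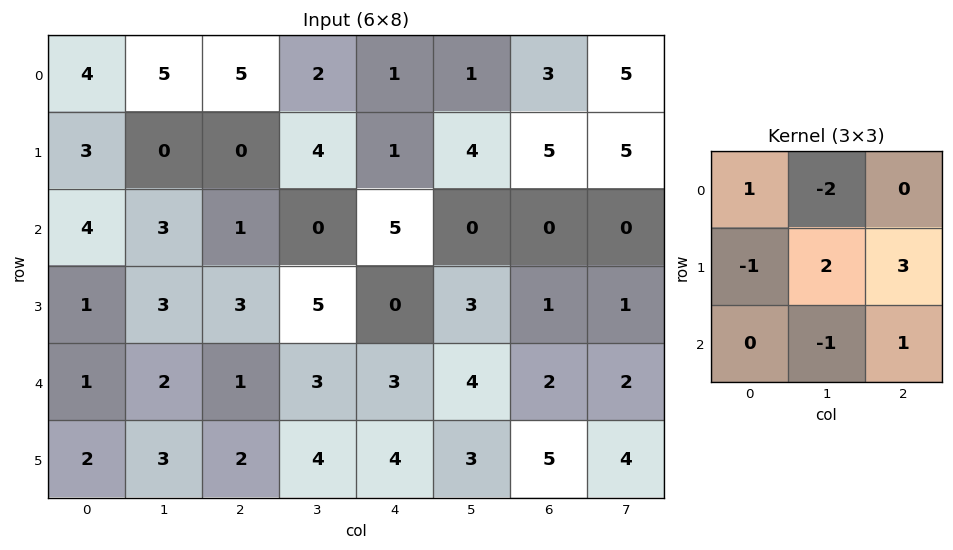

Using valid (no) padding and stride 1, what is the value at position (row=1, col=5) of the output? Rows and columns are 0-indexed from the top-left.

-6

The receptive field on the input at this output position is [4 5 5 / 0 0 0 / 3 1 1]. Elementwise product with the kernel and sum: 4·1 + 5·-2 + 0·-1 + 0·2 + 0·3 + 1·-1 + 1·1.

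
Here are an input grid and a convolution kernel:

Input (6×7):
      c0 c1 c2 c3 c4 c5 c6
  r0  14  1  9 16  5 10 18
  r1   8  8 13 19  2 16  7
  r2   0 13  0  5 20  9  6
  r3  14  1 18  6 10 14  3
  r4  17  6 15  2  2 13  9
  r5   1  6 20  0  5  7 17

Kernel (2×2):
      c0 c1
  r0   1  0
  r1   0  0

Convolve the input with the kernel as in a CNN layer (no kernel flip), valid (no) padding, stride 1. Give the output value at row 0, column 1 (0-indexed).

The receptive field on the input at this output position is [1 9 / 8 13]. Elementwise product with the kernel and sum: 1·1.

1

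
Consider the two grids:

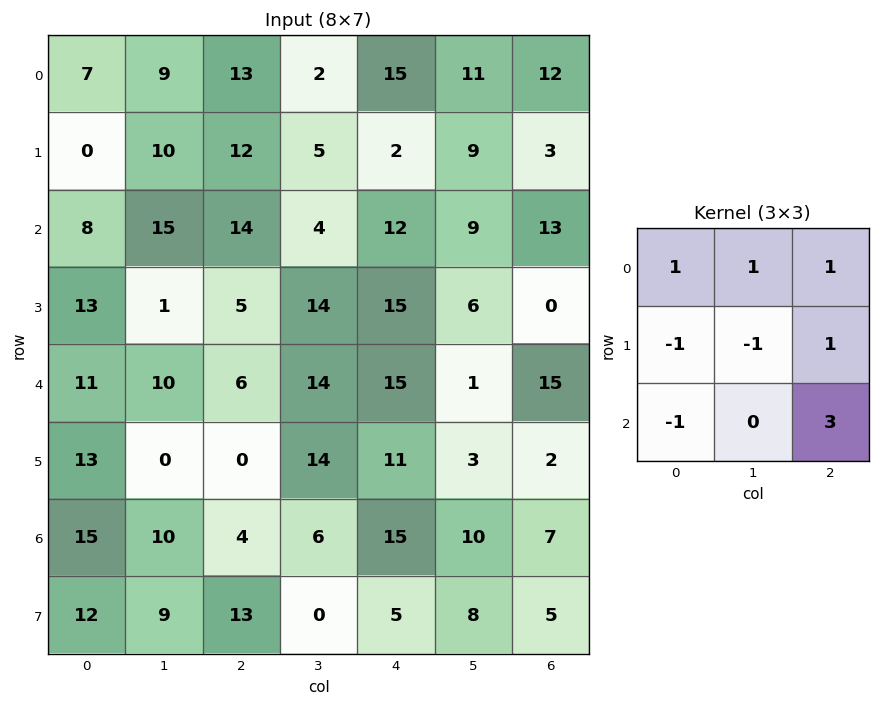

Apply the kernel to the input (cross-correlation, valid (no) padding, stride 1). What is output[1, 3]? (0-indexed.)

13

The receptive field on the input at this output position is [5 2 9 / 4 12 9 / 14 15 6]. Elementwise product with the kernel and sum: 5·1 + 2·1 + 9·1 + 4·-1 + 12·-1 + 9·1 + 14·-1 + 6·3.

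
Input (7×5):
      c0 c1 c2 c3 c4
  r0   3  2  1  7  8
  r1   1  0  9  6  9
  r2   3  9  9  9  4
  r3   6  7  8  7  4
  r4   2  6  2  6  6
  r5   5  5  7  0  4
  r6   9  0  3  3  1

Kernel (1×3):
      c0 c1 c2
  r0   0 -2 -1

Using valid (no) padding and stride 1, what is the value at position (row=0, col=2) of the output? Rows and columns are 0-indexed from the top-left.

The receptive field on the input at this output position is [1 7 8]. Elementwise product with the kernel and sum: 7·-2 + 8·-1.

-22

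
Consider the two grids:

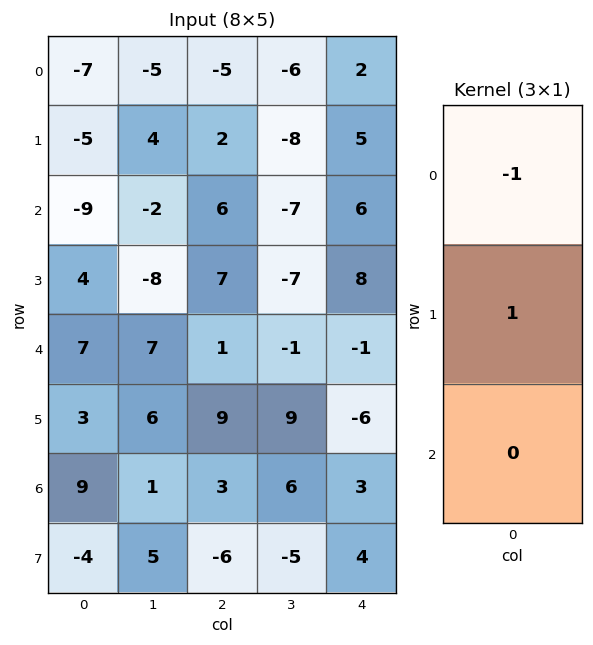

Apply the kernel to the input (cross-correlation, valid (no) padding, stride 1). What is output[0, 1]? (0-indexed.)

The receptive field on the input at this output position is [-5 / 4 / -2]. Elementwise product with the kernel and sum: -5·-1 + 4·1.

9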